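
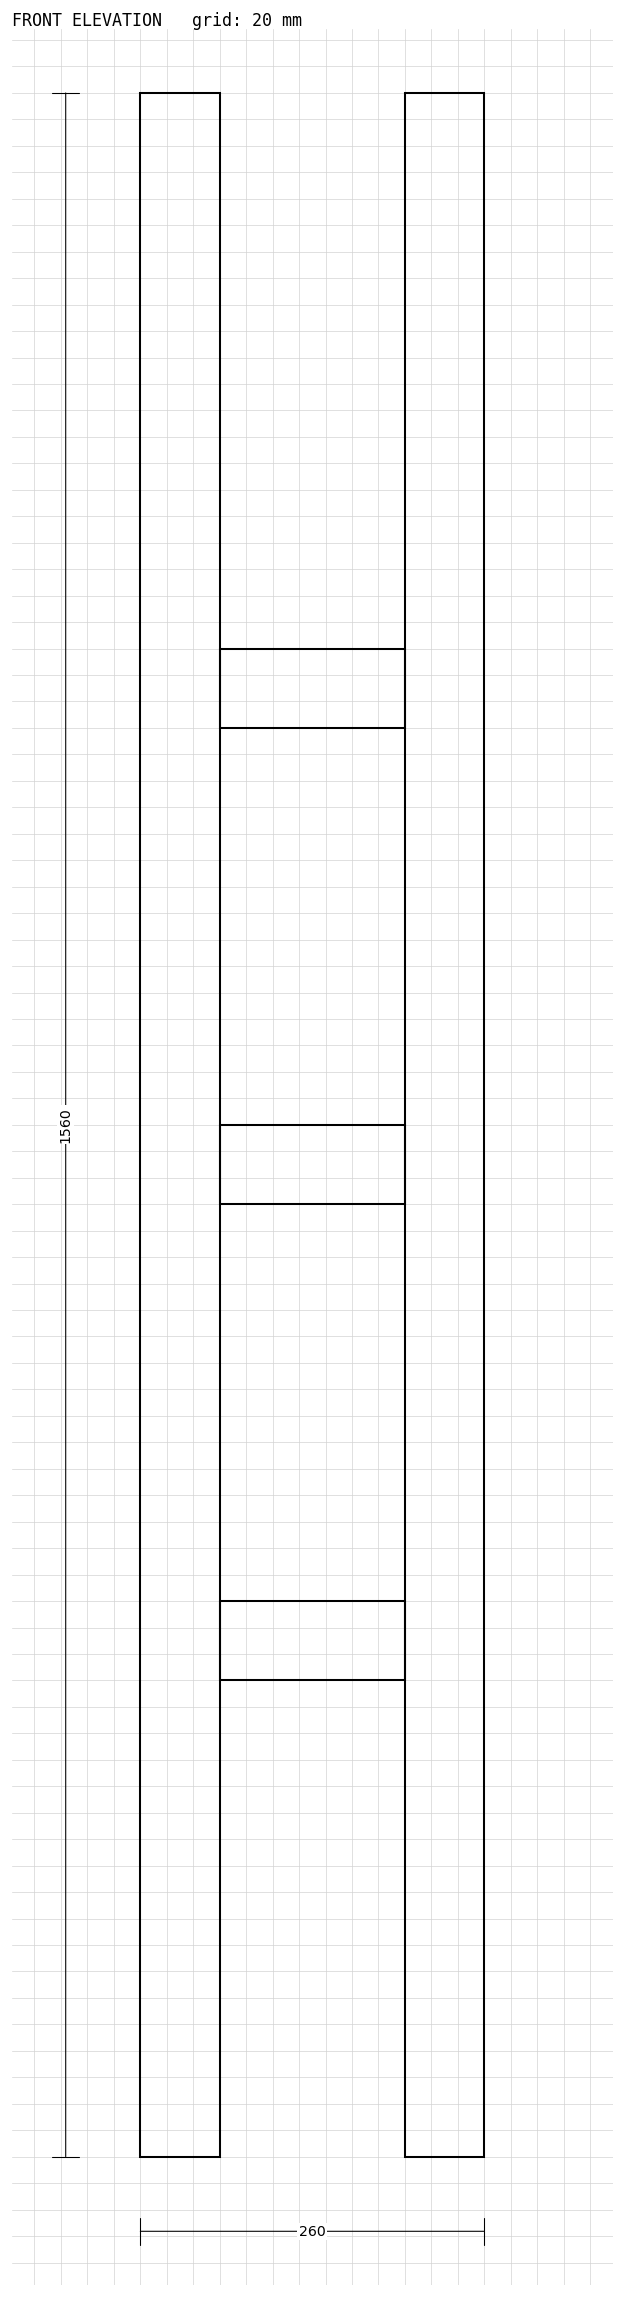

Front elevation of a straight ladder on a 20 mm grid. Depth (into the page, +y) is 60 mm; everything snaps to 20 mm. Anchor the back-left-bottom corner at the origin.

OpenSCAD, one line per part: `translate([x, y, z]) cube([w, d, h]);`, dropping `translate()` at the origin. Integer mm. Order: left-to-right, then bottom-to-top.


cube([60, 60, 1560]);
translate([60, 0, 360]) cube([140, 60, 60]);
translate([60, 0, 720]) cube([140, 60, 60]);
translate([60, 0, 1080]) cube([140, 60, 60]);
translate([200, 0, 0]) cube([60, 60, 1560]);


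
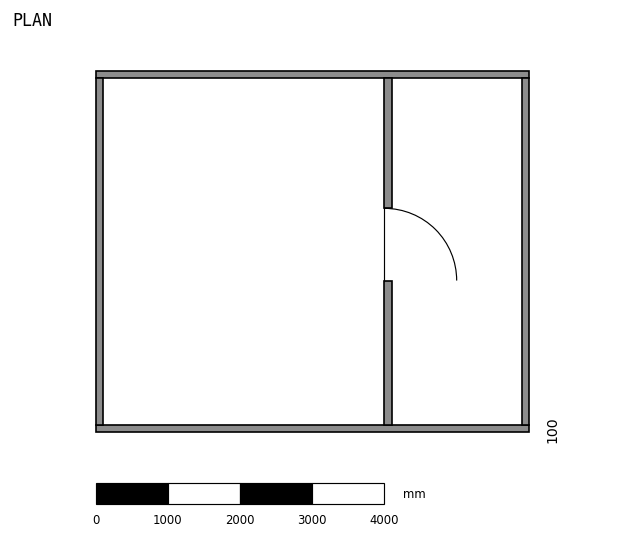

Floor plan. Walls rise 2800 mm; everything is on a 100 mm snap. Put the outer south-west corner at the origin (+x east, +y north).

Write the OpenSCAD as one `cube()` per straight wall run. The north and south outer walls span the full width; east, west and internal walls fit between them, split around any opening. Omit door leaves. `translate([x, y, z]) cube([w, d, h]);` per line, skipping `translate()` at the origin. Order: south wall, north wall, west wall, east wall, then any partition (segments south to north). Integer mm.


cube([6000, 100, 2800]);
translate([0, 4900, 0]) cube([6000, 100, 2800]);
translate([0, 100, 0]) cube([100, 4800, 2800]);
translate([5900, 100, 0]) cube([100, 4800, 2800]);
translate([4000, 100, 0]) cube([100, 2000, 2800]);
translate([4000, 3100, 0]) cube([100, 1800, 2800]);


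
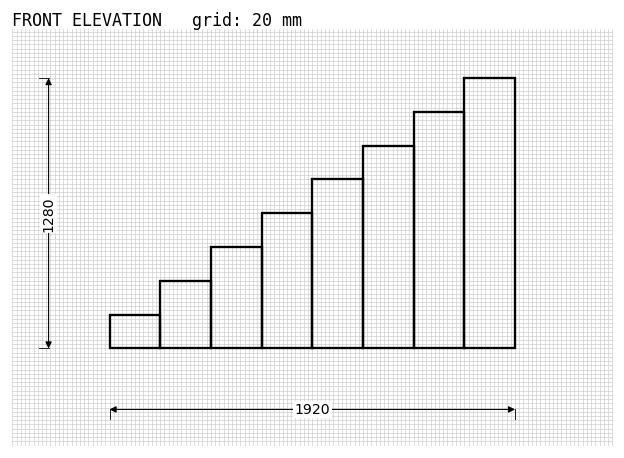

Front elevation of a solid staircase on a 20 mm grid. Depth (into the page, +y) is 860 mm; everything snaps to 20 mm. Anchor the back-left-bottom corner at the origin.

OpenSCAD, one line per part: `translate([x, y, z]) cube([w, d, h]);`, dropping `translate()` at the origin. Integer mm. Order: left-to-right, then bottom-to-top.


cube([240, 860, 160]);
translate([240, 0, 0]) cube([240, 860, 320]);
translate([480, 0, 0]) cube([240, 860, 480]);
translate([720, 0, 0]) cube([240, 860, 640]);
translate([960, 0, 0]) cube([240, 860, 800]);
translate([1200, 0, 0]) cube([240, 860, 960]);
translate([1440, 0, 0]) cube([240, 860, 1120]);
translate([1680, 0, 0]) cube([240, 860, 1280]);


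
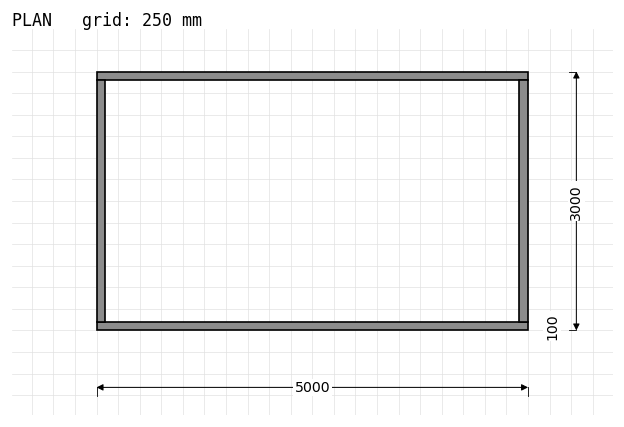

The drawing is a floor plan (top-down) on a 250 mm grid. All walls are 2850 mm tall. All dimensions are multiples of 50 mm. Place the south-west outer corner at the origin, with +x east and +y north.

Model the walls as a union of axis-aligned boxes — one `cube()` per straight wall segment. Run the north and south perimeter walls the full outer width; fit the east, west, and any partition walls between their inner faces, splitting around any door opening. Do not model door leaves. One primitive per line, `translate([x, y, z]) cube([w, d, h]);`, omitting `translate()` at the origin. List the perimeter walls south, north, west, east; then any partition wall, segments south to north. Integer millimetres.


cube([5000, 100, 2850]);
translate([0, 2900, 0]) cube([5000, 100, 2850]);
translate([0, 100, 0]) cube([100, 2800, 2850]);
translate([4900, 100, 0]) cube([100, 2800, 2850]);


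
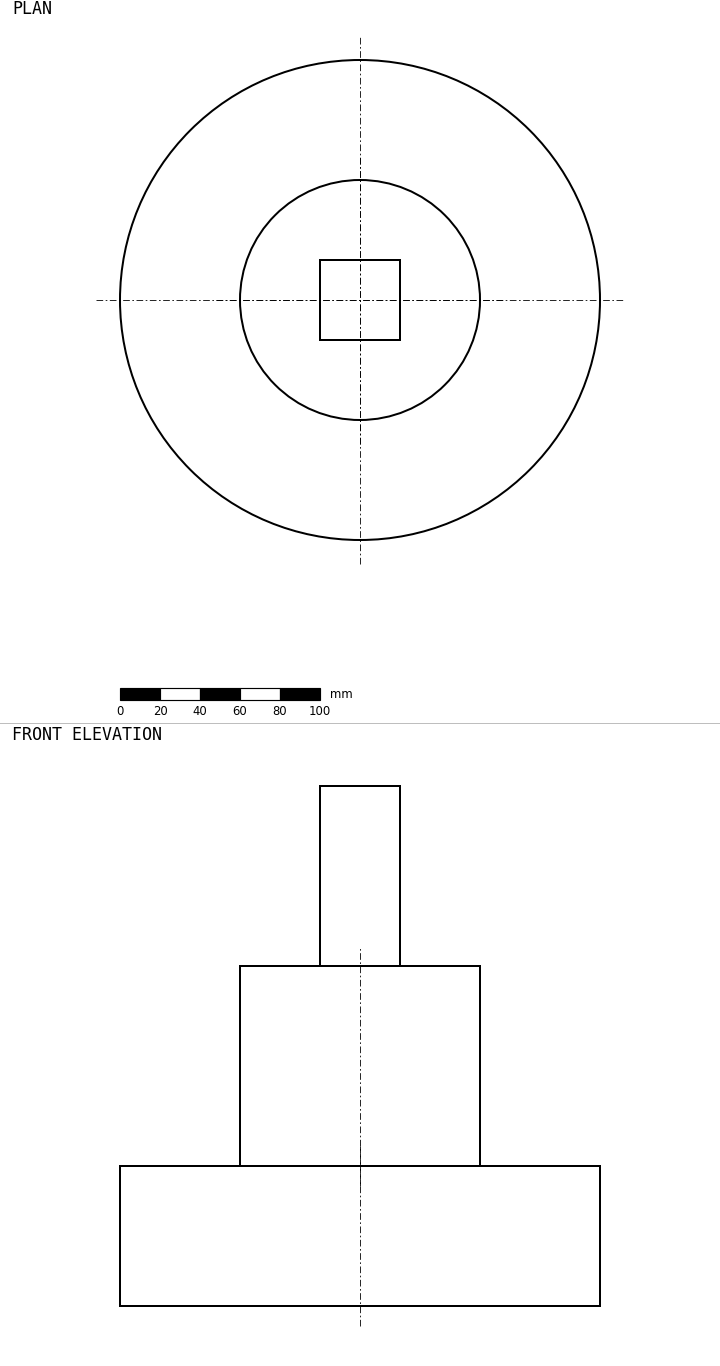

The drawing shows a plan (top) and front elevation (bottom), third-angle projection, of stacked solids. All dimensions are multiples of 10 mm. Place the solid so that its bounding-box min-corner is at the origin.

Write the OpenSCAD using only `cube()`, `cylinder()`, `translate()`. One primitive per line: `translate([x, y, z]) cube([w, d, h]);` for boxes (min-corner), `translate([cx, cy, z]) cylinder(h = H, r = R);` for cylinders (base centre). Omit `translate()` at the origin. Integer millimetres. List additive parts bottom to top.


translate([120, 120, 0]) cylinder(h = 70, r = 120);
translate([120, 120, 70]) cylinder(h = 100, r = 60);
translate([100, 100, 170]) cube([40, 40, 90]);


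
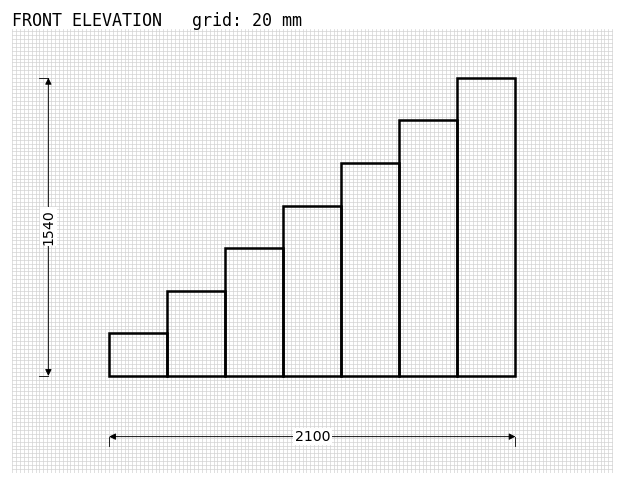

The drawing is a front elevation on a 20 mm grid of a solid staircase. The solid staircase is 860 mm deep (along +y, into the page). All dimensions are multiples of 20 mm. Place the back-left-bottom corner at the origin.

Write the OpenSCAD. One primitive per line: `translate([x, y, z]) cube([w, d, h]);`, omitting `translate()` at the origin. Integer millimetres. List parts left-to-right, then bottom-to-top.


cube([300, 860, 220]);
translate([300, 0, 0]) cube([300, 860, 440]);
translate([600, 0, 0]) cube([300, 860, 660]);
translate([900, 0, 0]) cube([300, 860, 880]);
translate([1200, 0, 0]) cube([300, 860, 1100]);
translate([1500, 0, 0]) cube([300, 860, 1320]);
translate([1800, 0, 0]) cube([300, 860, 1540]);


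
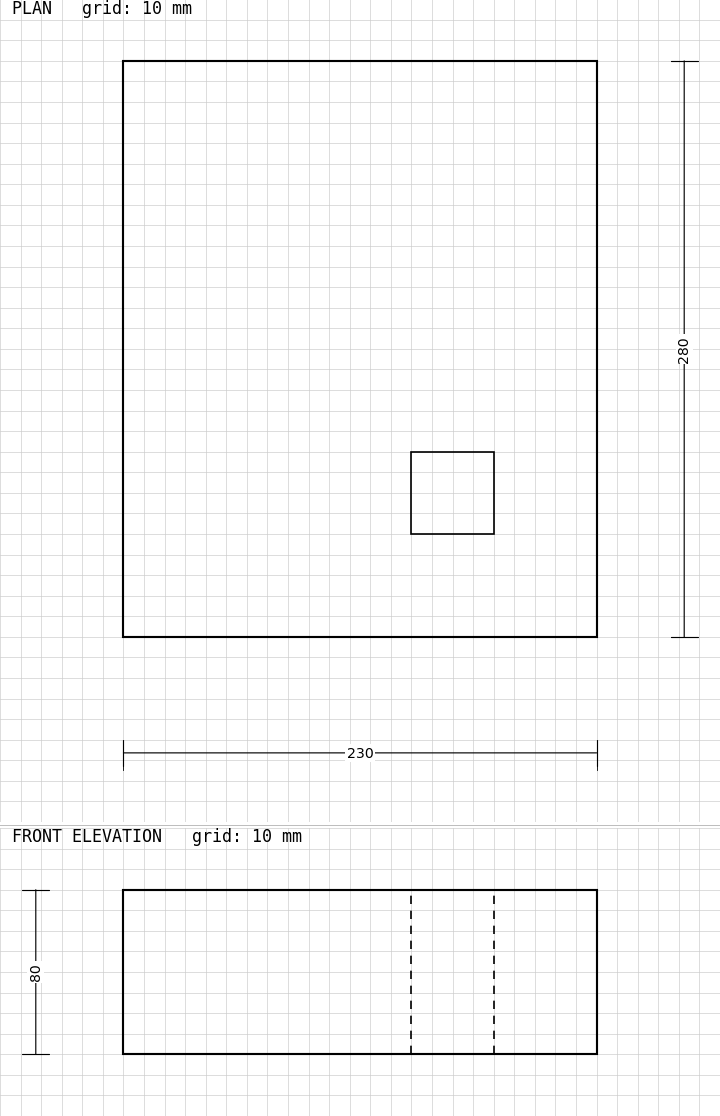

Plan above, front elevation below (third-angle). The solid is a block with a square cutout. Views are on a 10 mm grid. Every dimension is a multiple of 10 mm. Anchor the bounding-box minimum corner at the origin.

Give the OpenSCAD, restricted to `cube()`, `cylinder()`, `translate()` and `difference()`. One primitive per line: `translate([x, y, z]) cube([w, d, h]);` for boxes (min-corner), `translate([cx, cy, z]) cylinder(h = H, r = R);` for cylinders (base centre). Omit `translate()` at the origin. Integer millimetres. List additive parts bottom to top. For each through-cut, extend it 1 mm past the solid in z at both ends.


difference() {
  cube([230, 280, 80]);
  translate([140, 50, -1]) cube([40, 40, 82]);
}


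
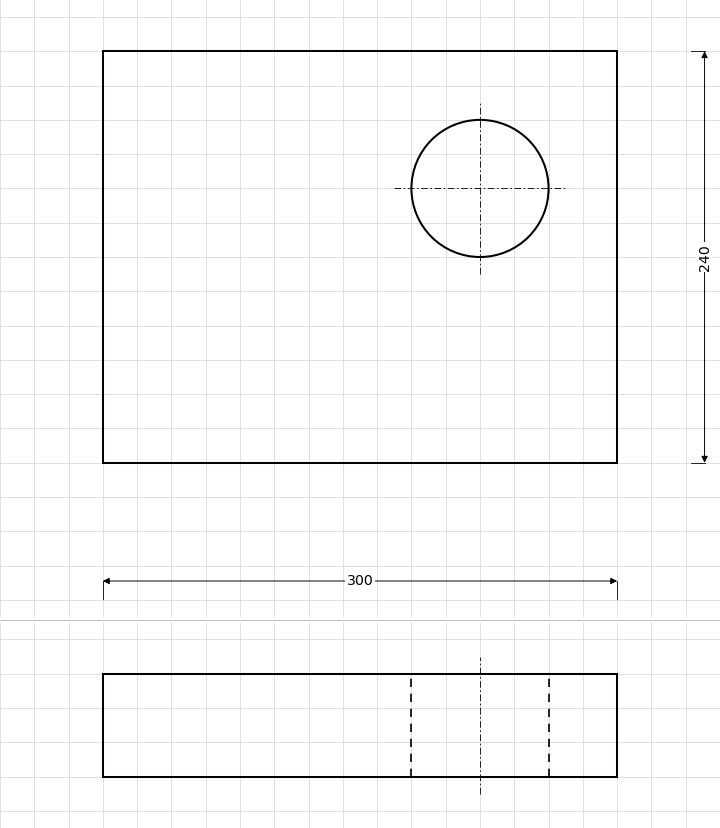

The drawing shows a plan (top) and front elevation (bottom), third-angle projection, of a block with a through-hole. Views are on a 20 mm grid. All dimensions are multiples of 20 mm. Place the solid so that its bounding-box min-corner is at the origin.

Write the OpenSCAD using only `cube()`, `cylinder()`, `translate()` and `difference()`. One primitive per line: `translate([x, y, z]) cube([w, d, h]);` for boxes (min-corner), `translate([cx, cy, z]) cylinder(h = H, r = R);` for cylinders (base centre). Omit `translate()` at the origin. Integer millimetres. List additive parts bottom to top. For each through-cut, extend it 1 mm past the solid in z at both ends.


difference() {
  cube([300, 240, 60]);
  translate([220, 160, -1]) cylinder(h = 62, r = 40);
}


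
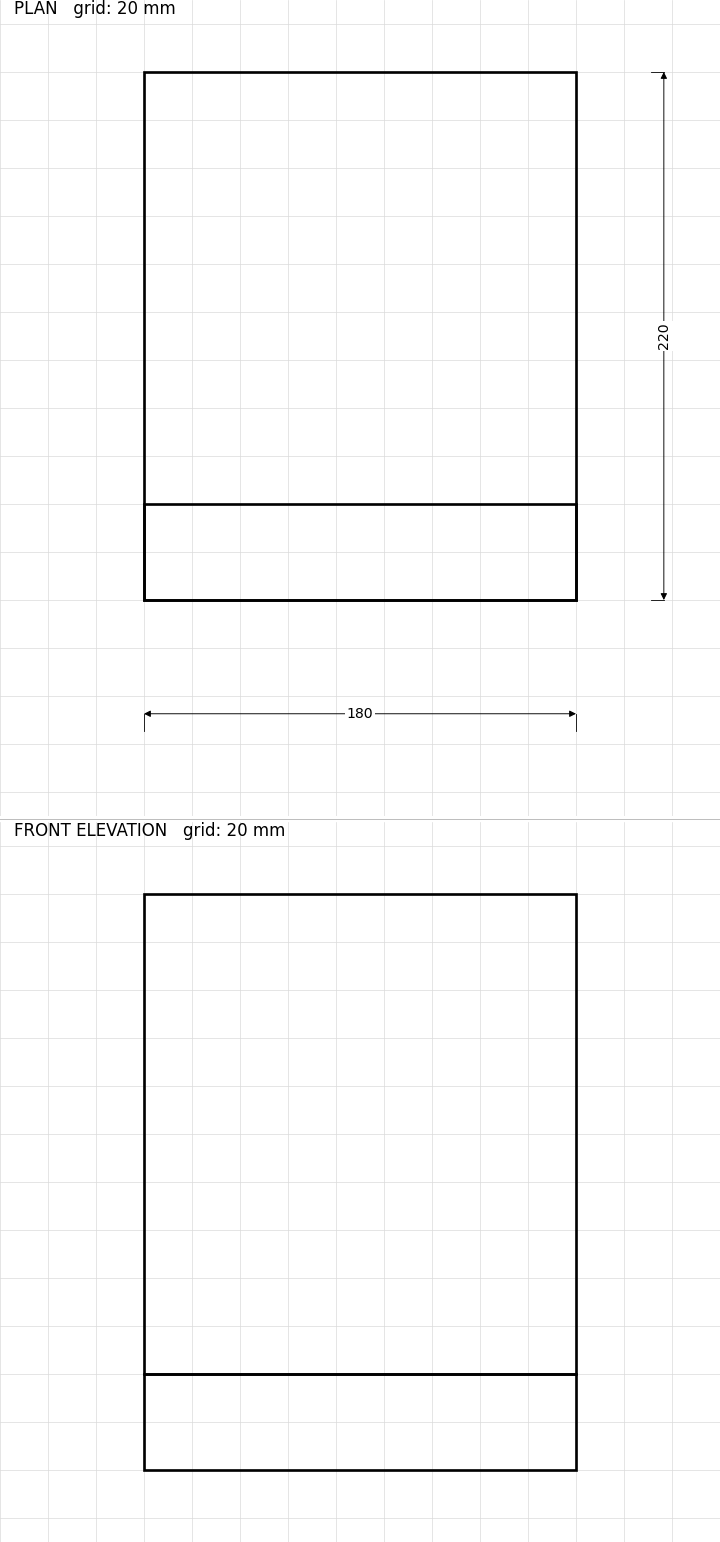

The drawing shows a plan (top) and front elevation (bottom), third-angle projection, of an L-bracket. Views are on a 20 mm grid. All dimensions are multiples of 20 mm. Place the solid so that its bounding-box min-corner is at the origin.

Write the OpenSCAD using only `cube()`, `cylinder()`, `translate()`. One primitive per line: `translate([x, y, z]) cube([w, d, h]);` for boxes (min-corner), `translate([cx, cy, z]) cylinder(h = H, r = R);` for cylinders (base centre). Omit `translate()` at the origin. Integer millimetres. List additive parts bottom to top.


cube([180, 220, 40]);
translate([0, 0, 40]) cube([180, 40, 200]);


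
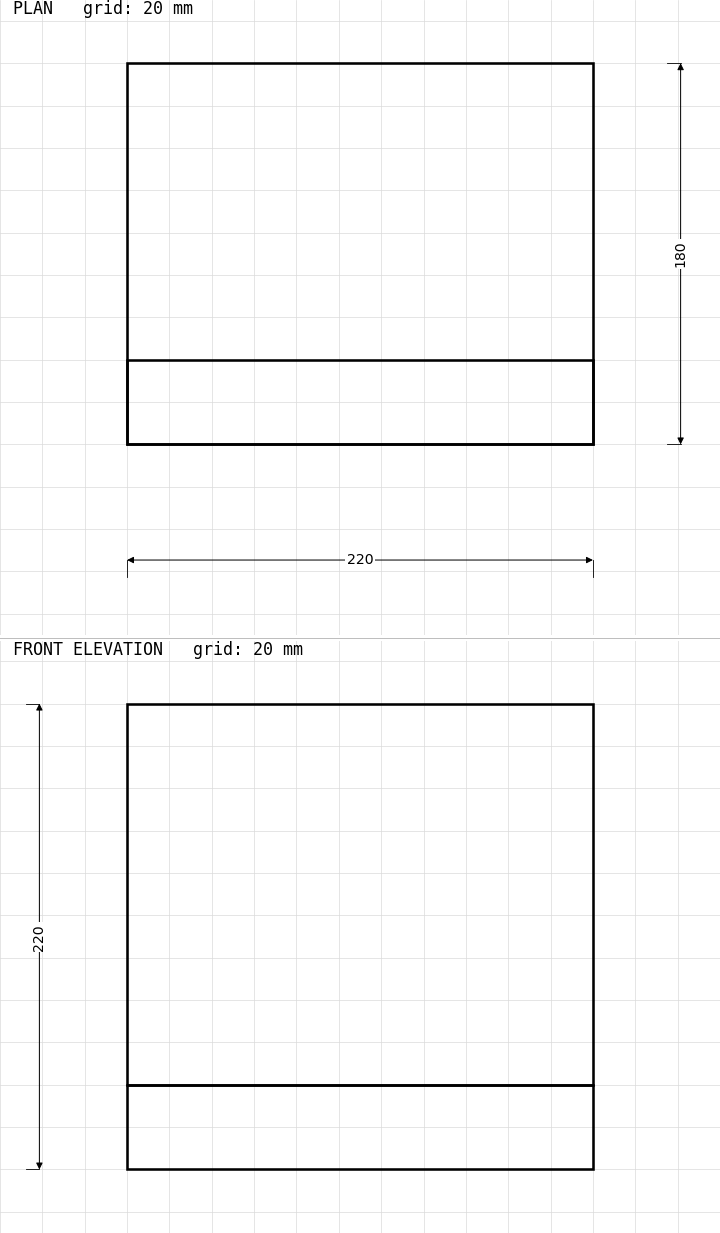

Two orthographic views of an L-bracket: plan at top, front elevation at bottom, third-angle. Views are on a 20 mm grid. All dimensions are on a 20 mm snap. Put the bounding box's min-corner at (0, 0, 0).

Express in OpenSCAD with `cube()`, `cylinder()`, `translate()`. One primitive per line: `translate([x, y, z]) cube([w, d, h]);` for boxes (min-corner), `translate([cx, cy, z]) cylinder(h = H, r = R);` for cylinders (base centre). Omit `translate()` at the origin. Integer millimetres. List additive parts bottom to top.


cube([220, 180, 40]);
translate([0, 0, 40]) cube([220, 40, 180]);


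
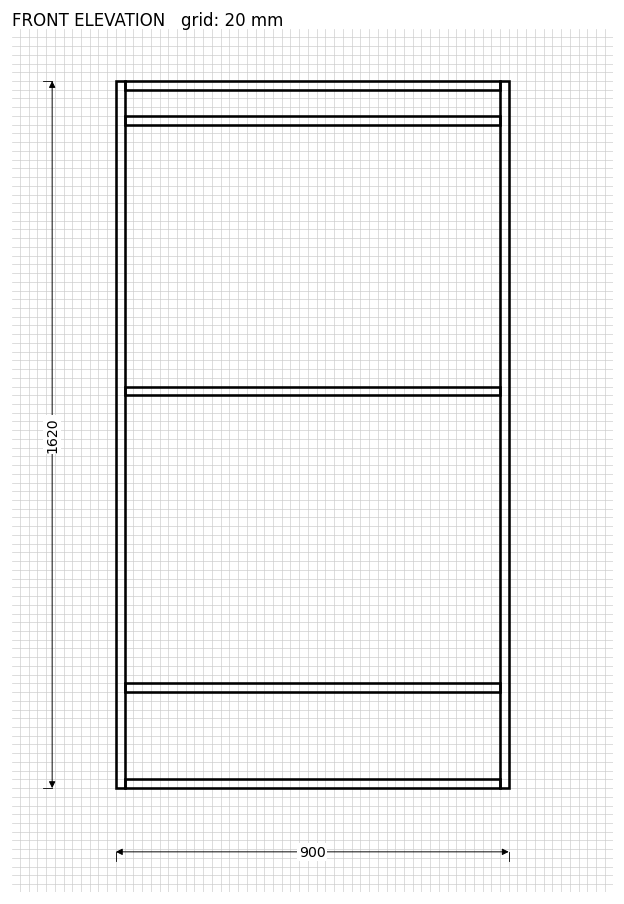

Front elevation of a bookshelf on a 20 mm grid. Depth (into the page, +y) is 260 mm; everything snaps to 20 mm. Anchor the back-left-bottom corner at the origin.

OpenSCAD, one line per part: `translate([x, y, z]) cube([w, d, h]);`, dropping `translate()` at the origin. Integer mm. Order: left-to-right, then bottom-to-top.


cube([20, 260, 1620]);
translate([20, 0, 0]) cube([860, 260, 20]);
translate([20, 0, 220]) cube([860, 260, 20]);
translate([20, 0, 900]) cube([860, 260, 20]);
translate([20, 0, 1520]) cube([860, 260, 20]);
translate([20, 0, 1600]) cube([860, 260, 20]);
translate([880, 0, 0]) cube([20, 260, 1620]);


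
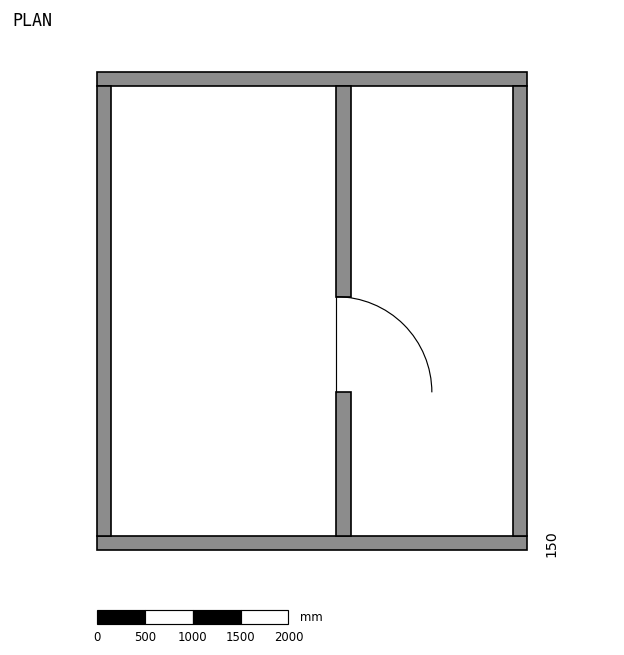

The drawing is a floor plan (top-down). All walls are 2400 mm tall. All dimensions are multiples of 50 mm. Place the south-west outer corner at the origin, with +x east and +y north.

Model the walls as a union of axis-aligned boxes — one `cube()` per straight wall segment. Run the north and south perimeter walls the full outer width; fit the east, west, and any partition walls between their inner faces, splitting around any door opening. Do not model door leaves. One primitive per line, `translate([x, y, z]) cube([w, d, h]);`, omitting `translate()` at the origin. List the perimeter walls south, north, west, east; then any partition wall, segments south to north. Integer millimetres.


cube([4500, 150, 2400]);
translate([0, 4850, 0]) cube([4500, 150, 2400]);
translate([0, 150, 0]) cube([150, 4700, 2400]);
translate([4350, 150, 0]) cube([150, 4700, 2400]);
translate([2500, 150, 0]) cube([150, 1500, 2400]);
translate([2500, 2650, 0]) cube([150, 2200, 2400]);


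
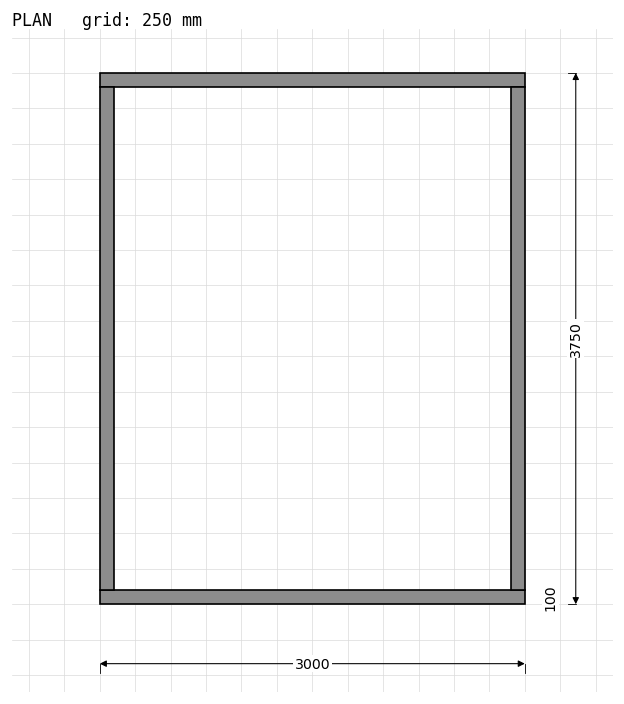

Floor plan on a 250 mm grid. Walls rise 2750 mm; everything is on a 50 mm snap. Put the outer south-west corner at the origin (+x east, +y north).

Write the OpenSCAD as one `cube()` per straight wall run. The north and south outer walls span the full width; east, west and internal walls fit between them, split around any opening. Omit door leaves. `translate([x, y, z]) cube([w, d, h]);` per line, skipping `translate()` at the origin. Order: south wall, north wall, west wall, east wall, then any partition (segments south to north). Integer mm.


cube([3000, 100, 2750]);
translate([0, 3650, 0]) cube([3000, 100, 2750]);
translate([0, 100, 0]) cube([100, 3550, 2750]);
translate([2900, 100, 0]) cube([100, 3550, 2750]);


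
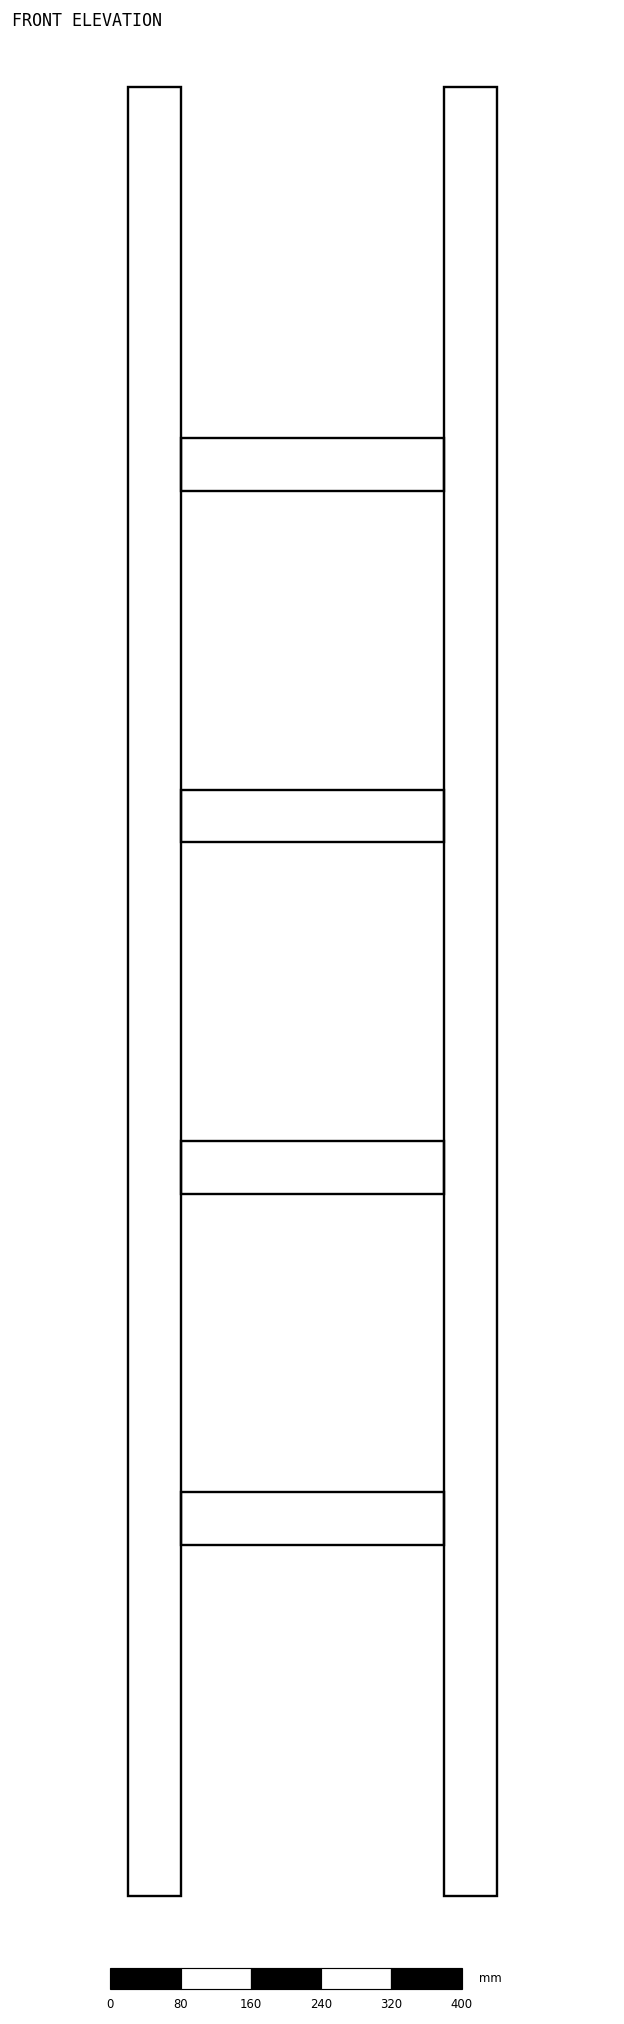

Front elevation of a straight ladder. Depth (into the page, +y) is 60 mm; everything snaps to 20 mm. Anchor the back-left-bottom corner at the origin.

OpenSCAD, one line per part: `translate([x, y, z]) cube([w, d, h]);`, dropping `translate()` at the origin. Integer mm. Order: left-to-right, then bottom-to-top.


cube([60, 60, 2060]);
translate([60, 0, 400]) cube([300, 60, 60]);
translate([60, 0, 800]) cube([300, 60, 60]);
translate([60, 0, 1200]) cube([300, 60, 60]);
translate([60, 0, 1600]) cube([300, 60, 60]);
translate([360, 0, 0]) cube([60, 60, 2060]);


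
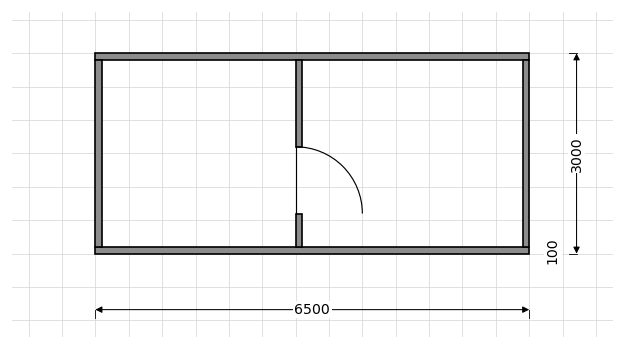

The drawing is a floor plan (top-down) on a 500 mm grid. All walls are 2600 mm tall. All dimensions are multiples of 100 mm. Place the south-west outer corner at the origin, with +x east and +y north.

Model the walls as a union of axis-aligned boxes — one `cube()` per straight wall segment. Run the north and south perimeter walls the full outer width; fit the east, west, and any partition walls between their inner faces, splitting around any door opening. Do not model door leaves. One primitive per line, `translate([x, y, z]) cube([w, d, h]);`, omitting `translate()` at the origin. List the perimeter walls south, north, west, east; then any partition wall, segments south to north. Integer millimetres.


cube([6500, 100, 2600]);
translate([0, 2900, 0]) cube([6500, 100, 2600]);
translate([0, 100, 0]) cube([100, 2800, 2600]);
translate([6400, 100, 0]) cube([100, 2800, 2600]);
translate([3000, 100, 0]) cube([100, 500, 2600]);
translate([3000, 1600, 0]) cube([100, 1300, 2600]);


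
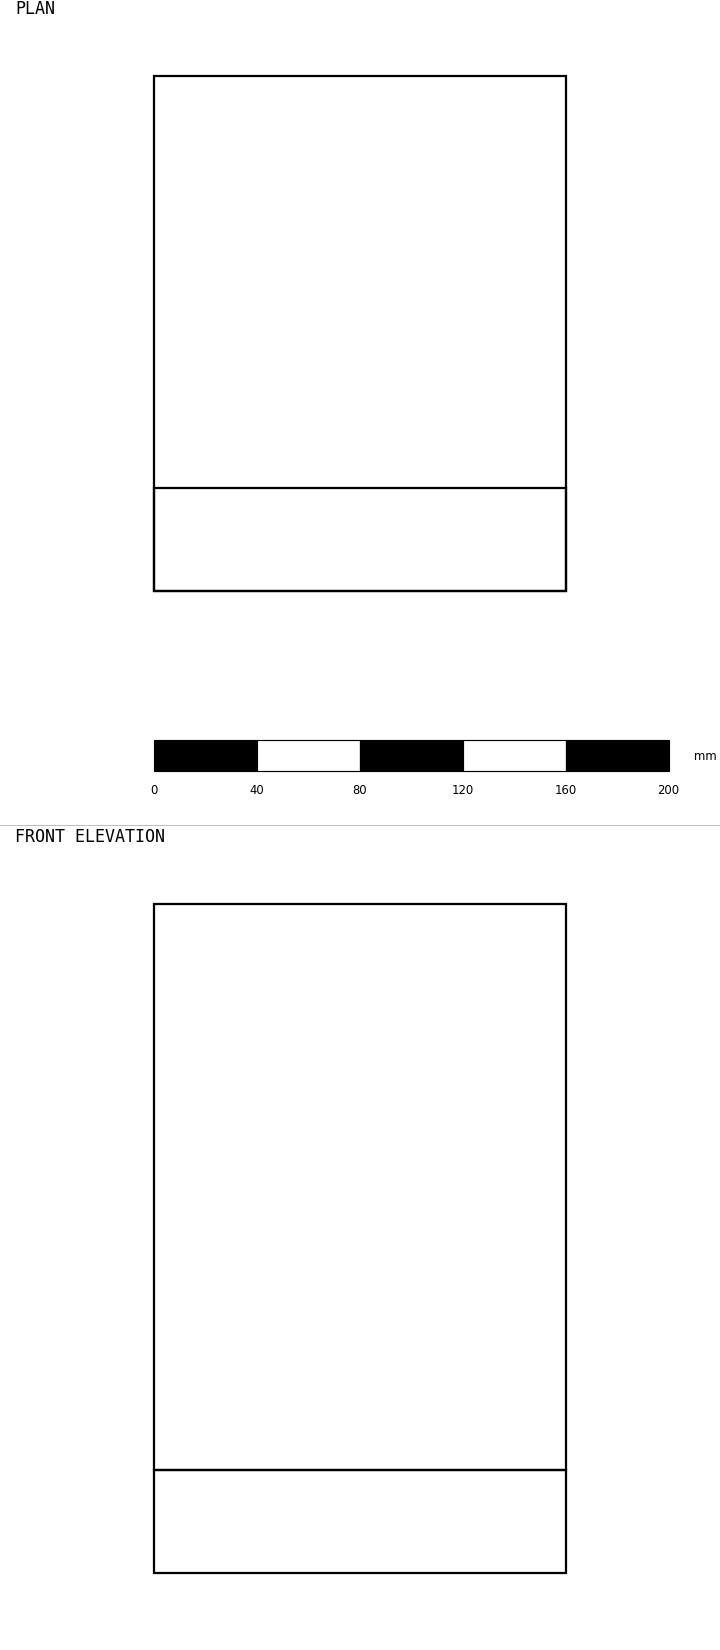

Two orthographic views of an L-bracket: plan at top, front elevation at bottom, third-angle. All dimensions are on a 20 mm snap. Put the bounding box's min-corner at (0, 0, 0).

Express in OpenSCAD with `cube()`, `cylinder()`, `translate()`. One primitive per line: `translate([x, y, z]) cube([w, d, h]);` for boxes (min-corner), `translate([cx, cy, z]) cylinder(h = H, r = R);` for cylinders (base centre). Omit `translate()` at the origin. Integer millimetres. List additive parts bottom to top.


cube([160, 200, 40]);
translate([0, 0, 40]) cube([160, 40, 220]);


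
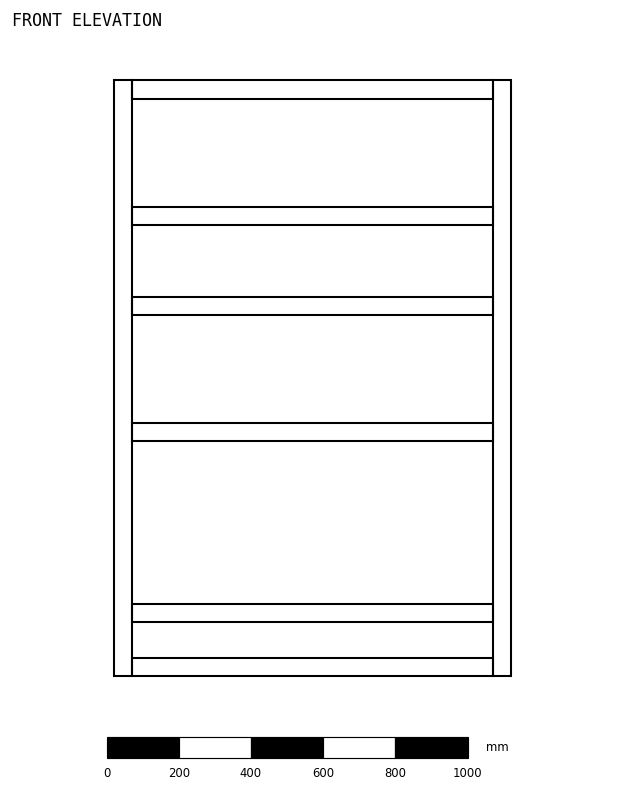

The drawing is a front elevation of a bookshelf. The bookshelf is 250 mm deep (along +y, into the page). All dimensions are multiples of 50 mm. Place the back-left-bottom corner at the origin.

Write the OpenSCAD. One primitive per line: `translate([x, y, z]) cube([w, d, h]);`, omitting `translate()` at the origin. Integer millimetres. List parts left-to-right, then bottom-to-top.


cube([50, 250, 1650]);
translate([50, 0, 0]) cube([1000, 250, 50]);
translate([50, 0, 150]) cube([1000, 250, 50]);
translate([50, 0, 650]) cube([1000, 250, 50]);
translate([50, 0, 1000]) cube([1000, 250, 50]);
translate([50, 0, 1250]) cube([1000, 250, 50]);
translate([50, 0, 1600]) cube([1000, 250, 50]);
translate([1050, 0, 0]) cube([50, 250, 1650]);


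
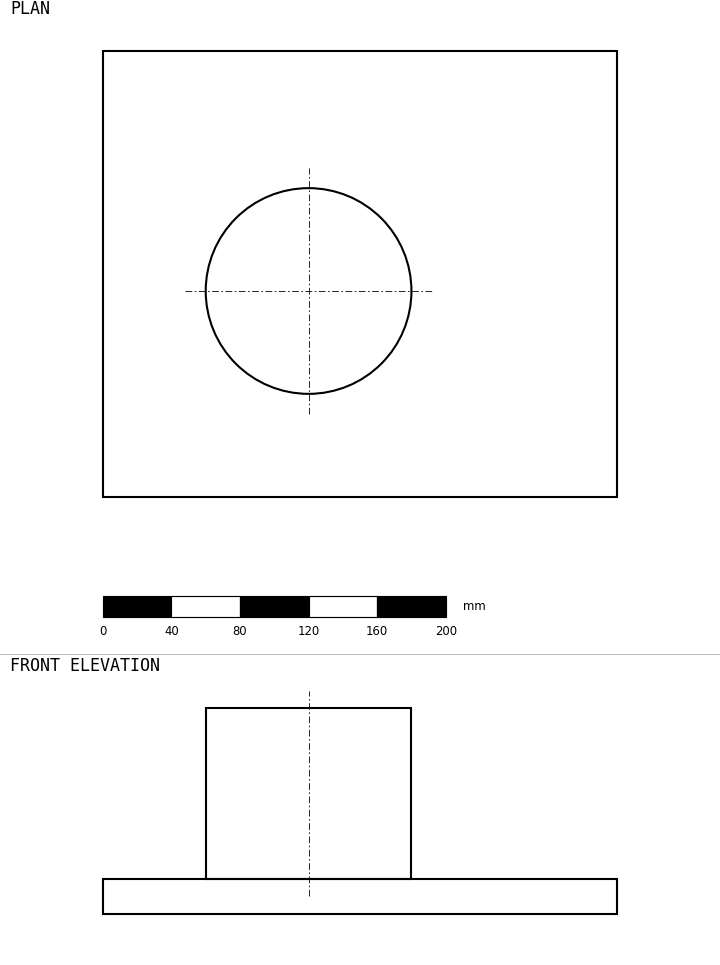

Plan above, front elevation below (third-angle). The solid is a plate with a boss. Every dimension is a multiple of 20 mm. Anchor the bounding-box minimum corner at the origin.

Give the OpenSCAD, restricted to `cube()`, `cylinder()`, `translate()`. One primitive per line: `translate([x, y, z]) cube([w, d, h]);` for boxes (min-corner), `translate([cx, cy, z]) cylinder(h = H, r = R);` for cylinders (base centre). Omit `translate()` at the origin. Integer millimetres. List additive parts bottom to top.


cube([300, 260, 20]);
translate([120, 120, 20]) cylinder(h = 100, r = 60);


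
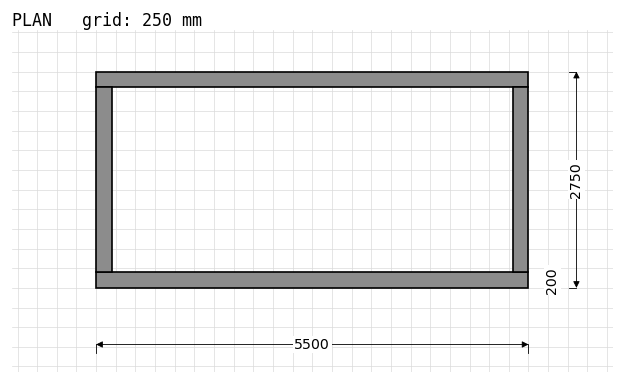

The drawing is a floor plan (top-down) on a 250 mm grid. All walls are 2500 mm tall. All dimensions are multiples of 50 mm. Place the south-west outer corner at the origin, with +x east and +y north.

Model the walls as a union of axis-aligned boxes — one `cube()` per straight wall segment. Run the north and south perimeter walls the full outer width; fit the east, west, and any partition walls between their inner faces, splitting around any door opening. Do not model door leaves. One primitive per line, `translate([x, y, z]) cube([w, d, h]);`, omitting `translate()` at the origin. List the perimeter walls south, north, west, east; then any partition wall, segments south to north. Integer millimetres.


cube([5500, 200, 2500]);
translate([0, 2550, 0]) cube([5500, 200, 2500]);
translate([0, 200, 0]) cube([200, 2350, 2500]);
translate([5300, 200, 0]) cube([200, 2350, 2500]);


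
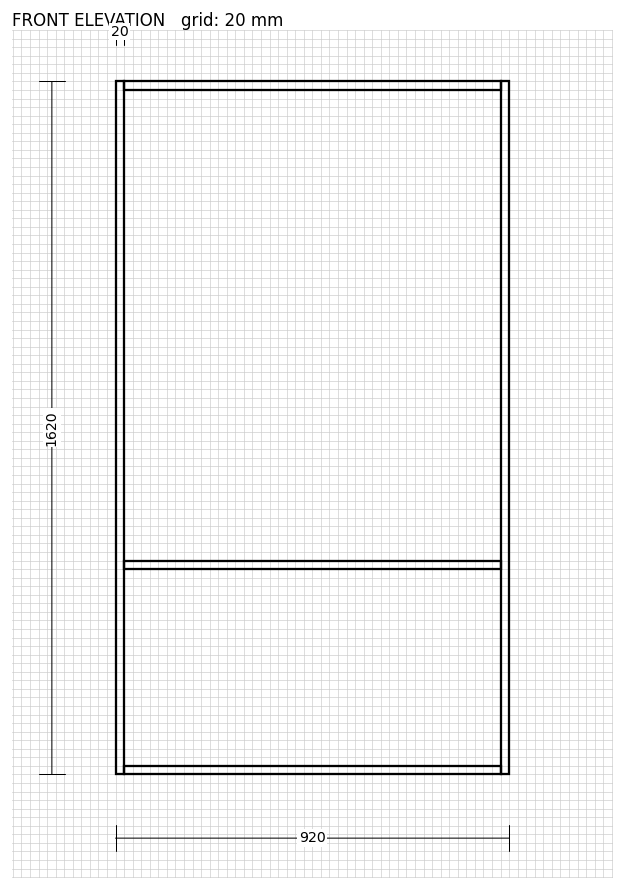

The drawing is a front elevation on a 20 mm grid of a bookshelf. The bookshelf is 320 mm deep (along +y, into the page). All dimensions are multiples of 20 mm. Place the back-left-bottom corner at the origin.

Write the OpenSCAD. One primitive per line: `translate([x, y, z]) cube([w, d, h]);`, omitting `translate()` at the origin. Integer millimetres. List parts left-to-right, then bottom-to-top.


cube([20, 320, 1620]);
translate([20, 0, 0]) cube([880, 320, 20]);
translate([20, 0, 480]) cube([880, 320, 20]);
translate([20, 0, 1600]) cube([880, 320, 20]);
translate([900, 0, 0]) cube([20, 320, 1620]);


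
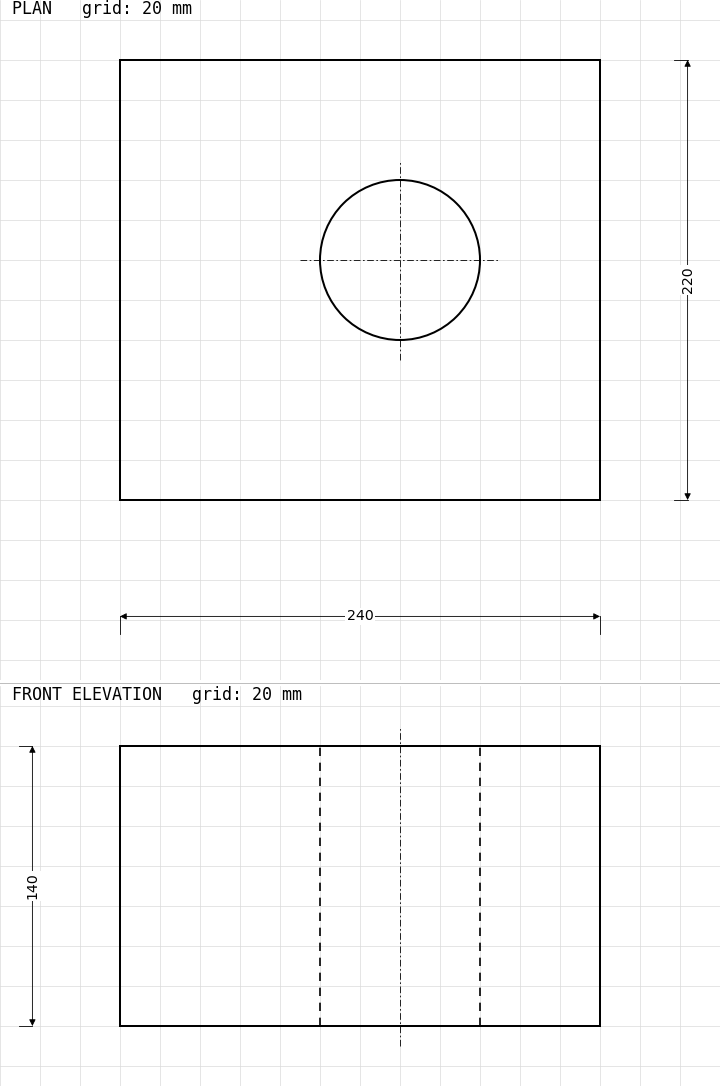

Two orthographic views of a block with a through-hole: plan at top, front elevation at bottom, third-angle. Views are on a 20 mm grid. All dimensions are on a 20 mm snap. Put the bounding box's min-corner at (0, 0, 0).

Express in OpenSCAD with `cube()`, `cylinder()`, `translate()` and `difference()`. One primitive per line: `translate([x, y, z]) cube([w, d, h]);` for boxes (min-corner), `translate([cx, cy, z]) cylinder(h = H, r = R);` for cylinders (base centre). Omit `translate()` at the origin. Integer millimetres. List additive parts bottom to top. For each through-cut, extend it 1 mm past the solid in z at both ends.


difference() {
  cube([240, 220, 140]);
  translate([140, 120, -1]) cylinder(h = 142, r = 40);
}


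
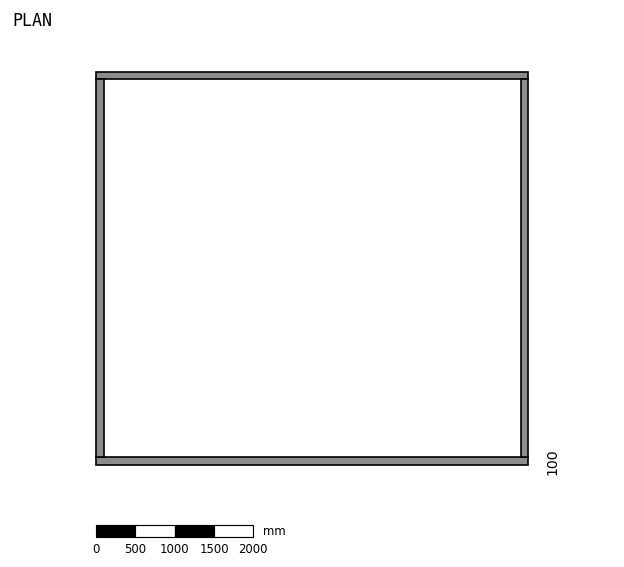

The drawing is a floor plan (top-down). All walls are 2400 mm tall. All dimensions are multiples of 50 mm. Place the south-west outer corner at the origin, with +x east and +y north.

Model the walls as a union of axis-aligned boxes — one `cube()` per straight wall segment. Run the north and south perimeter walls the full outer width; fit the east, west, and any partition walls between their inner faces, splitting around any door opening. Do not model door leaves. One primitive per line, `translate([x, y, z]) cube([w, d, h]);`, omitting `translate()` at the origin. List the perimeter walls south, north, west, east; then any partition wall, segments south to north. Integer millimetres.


cube([5500, 100, 2400]);
translate([0, 4900, 0]) cube([5500, 100, 2400]);
translate([0, 100, 0]) cube([100, 4800, 2400]);
translate([5400, 100, 0]) cube([100, 4800, 2400]);


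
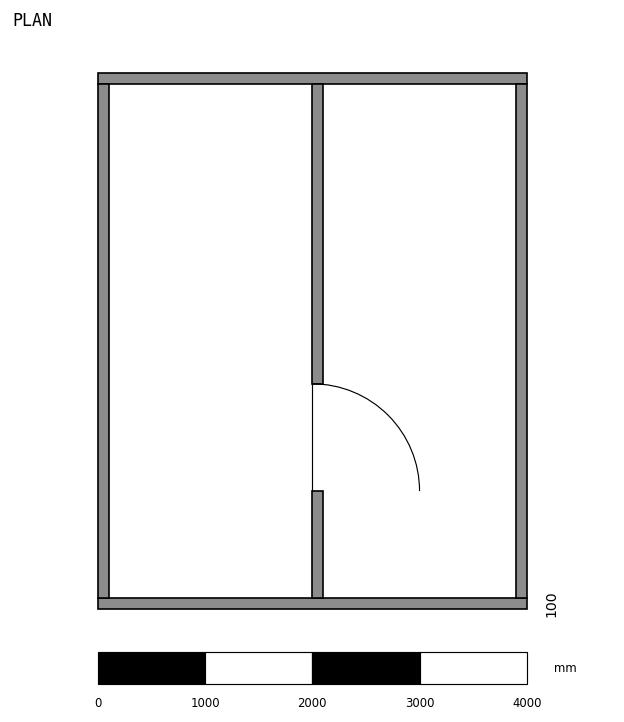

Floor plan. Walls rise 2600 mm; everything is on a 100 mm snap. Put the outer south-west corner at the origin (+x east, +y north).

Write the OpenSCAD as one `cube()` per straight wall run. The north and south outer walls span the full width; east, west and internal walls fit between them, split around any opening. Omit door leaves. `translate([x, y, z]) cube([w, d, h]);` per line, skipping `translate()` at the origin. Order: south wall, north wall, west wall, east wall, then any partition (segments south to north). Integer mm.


cube([4000, 100, 2600]);
translate([0, 4900, 0]) cube([4000, 100, 2600]);
translate([0, 100, 0]) cube([100, 4800, 2600]);
translate([3900, 100, 0]) cube([100, 4800, 2600]);
translate([2000, 100, 0]) cube([100, 1000, 2600]);
translate([2000, 2100, 0]) cube([100, 2800, 2600]);


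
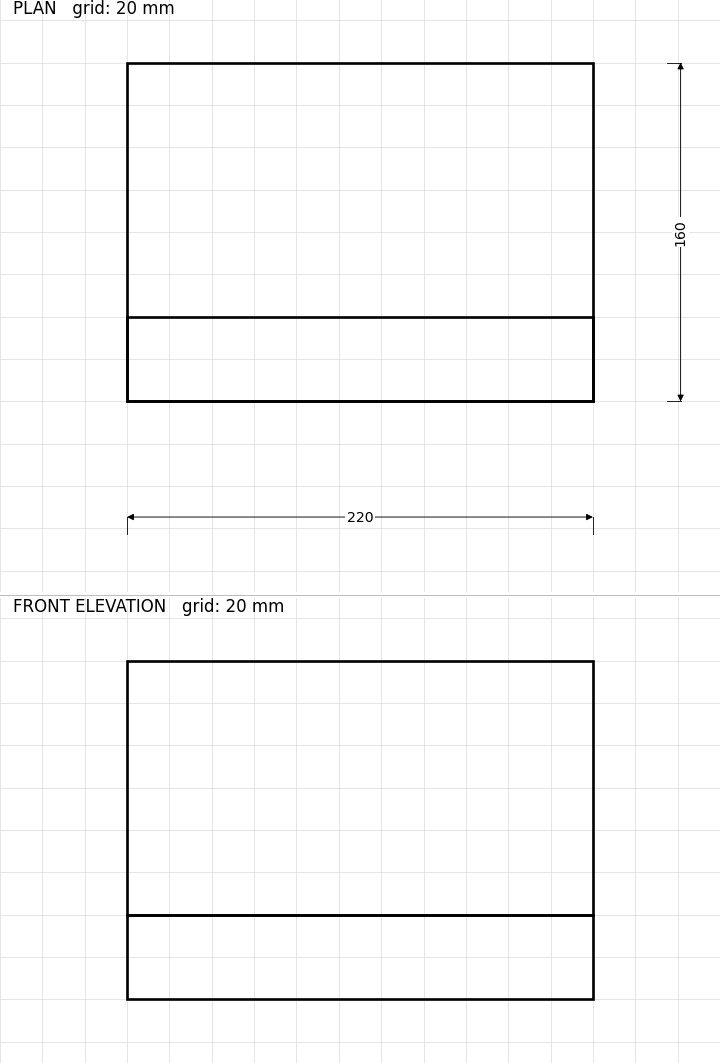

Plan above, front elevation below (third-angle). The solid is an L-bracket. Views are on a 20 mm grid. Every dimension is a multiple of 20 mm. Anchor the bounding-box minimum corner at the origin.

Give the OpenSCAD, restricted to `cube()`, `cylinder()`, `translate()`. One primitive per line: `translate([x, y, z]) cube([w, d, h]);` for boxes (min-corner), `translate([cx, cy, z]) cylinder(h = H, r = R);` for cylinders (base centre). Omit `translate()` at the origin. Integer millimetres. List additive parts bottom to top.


cube([220, 160, 40]);
translate([0, 0, 40]) cube([220, 40, 120]);


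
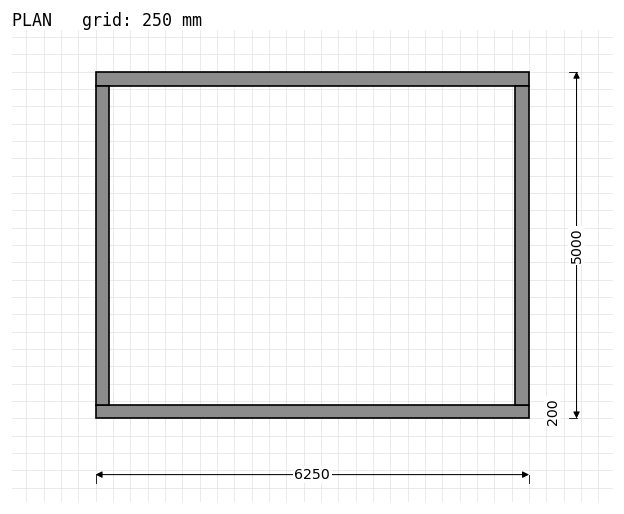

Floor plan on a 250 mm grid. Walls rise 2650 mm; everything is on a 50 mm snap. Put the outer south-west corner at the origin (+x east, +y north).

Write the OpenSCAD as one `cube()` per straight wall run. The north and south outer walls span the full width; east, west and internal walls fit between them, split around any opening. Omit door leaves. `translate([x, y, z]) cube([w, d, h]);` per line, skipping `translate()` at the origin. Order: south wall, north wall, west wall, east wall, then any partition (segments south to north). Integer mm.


cube([6250, 200, 2650]);
translate([0, 4800, 0]) cube([6250, 200, 2650]);
translate([0, 200, 0]) cube([200, 4600, 2650]);
translate([6050, 200, 0]) cube([200, 4600, 2650]);


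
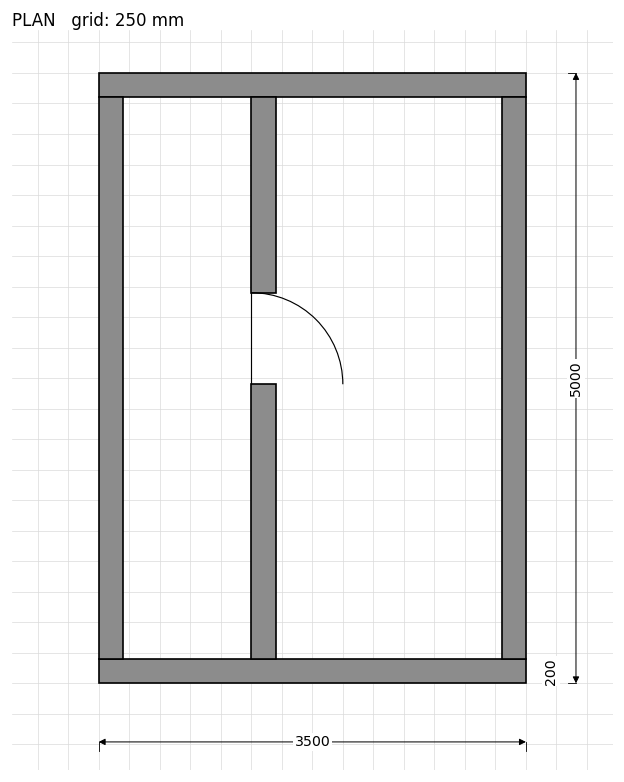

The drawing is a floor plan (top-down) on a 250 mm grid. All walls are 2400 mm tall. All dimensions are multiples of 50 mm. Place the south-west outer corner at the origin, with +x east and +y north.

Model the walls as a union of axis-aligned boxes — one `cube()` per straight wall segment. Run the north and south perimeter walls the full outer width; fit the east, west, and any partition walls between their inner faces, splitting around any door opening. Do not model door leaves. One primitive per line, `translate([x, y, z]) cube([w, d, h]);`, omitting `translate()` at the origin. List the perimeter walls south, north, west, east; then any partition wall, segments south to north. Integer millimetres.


cube([3500, 200, 2400]);
translate([0, 4800, 0]) cube([3500, 200, 2400]);
translate([0, 200, 0]) cube([200, 4600, 2400]);
translate([3300, 200, 0]) cube([200, 4600, 2400]);
translate([1250, 200, 0]) cube([200, 2250, 2400]);
translate([1250, 3200, 0]) cube([200, 1600, 2400]);


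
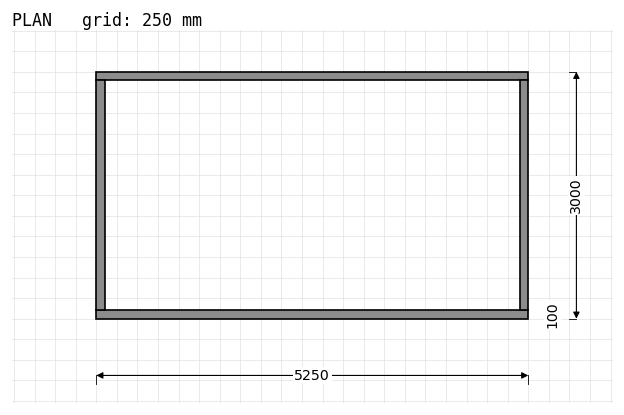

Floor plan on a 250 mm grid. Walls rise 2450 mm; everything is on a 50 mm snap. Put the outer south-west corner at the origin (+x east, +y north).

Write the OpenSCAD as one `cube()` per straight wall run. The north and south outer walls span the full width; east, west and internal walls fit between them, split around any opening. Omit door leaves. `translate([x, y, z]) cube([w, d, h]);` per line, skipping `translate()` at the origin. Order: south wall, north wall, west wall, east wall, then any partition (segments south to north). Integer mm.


cube([5250, 100, 2450]);
translate([0, 2900, 0]) cube([5250, 100, 2450]);
translate([0, 100, 0]) cube([100, 2800, 2450]);
translate([5150, 100, 0]) cube([100, 2800, 2450]);


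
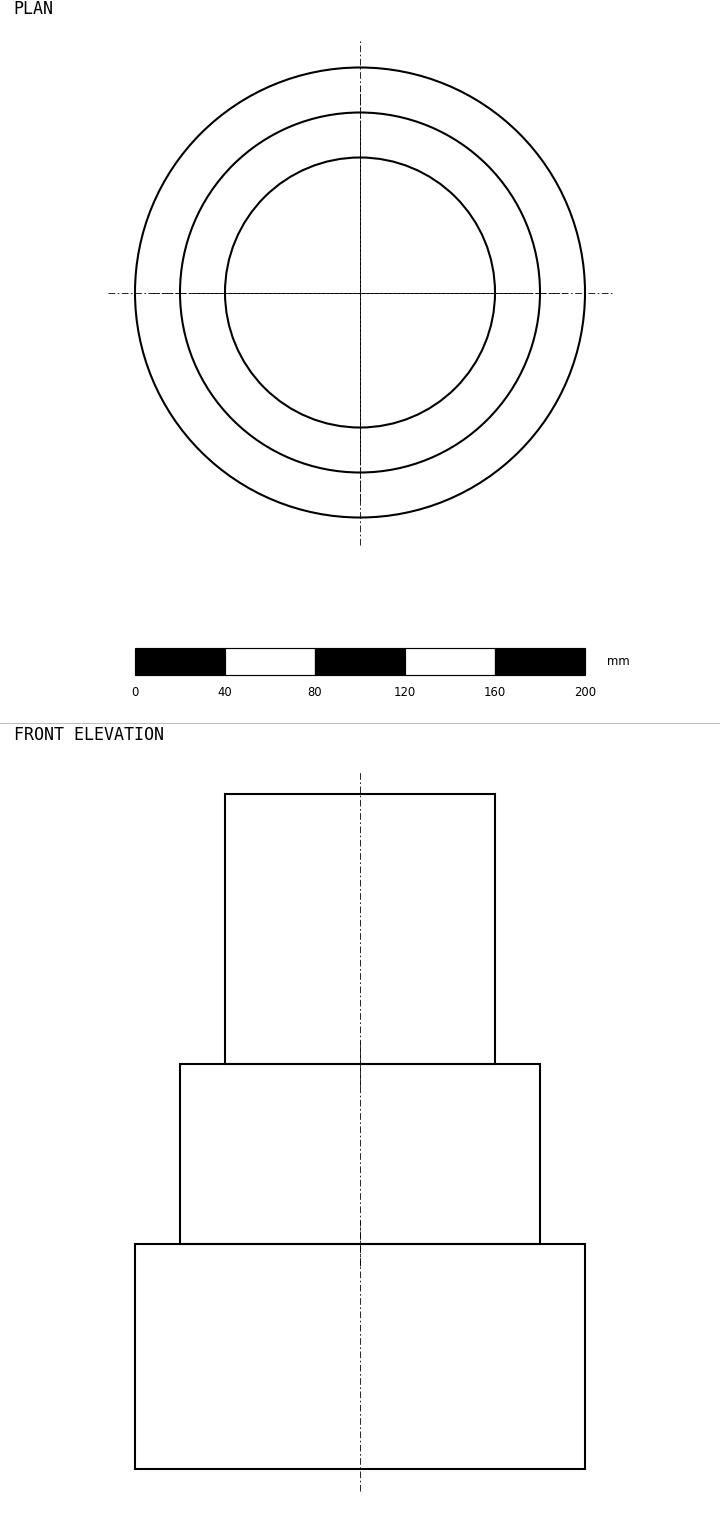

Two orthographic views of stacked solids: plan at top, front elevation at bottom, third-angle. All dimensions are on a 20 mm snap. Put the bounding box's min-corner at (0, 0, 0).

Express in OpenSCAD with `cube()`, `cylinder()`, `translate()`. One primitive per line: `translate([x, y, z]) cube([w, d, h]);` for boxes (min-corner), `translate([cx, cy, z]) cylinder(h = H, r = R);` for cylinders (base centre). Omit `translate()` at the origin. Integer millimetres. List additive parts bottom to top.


translate([100, 100, 0]) cylinder(h = 100, r = 100);
translate([100, 100, 100]) cylinder(h = 80, r = 80);
translate([100, 100, 180]) cylinder(h = 120, r = 60);


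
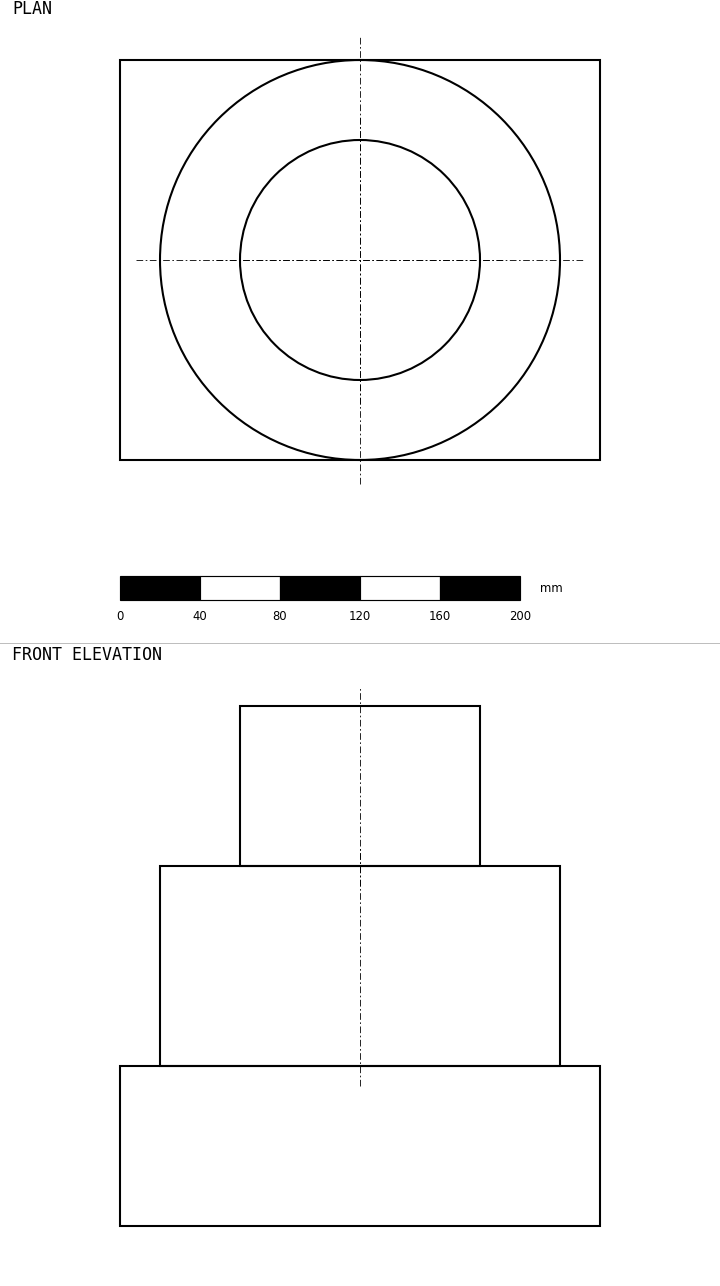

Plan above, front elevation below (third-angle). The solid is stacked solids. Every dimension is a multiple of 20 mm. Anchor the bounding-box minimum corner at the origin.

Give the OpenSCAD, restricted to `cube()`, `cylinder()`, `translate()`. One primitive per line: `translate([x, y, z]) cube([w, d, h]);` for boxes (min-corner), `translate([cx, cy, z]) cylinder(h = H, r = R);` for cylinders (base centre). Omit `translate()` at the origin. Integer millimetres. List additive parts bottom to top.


cube([240, 200, 80]);
translate([120, 100, 80]) cylinder(h = 100, r = 100);
translate([120, 100, 180]) cylinder(h = 80, r = 60);


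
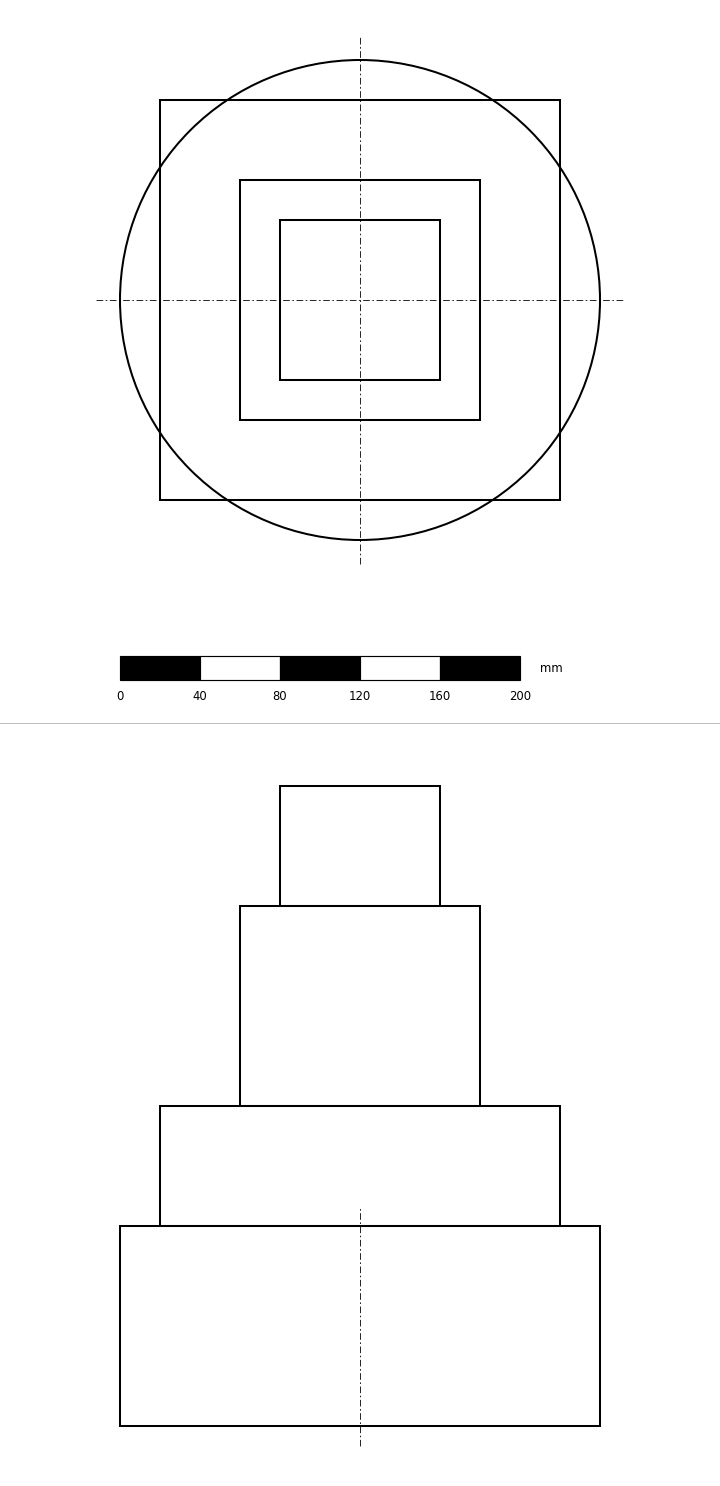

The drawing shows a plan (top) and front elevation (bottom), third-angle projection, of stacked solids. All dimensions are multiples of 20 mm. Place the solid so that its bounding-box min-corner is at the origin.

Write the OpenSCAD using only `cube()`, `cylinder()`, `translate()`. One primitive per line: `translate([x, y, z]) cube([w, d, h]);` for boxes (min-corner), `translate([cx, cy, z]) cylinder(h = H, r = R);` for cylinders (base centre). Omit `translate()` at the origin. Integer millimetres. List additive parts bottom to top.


translate([120, 120, 0]) cylinder(h = 100, r = 120);
translate([20, 20, 100]) cube([200, 200, 60]);
translate([60, 60, 160]) cube([120, 120, 100]);
translate([80, 80, 260]) cube([80, 80, 60]);


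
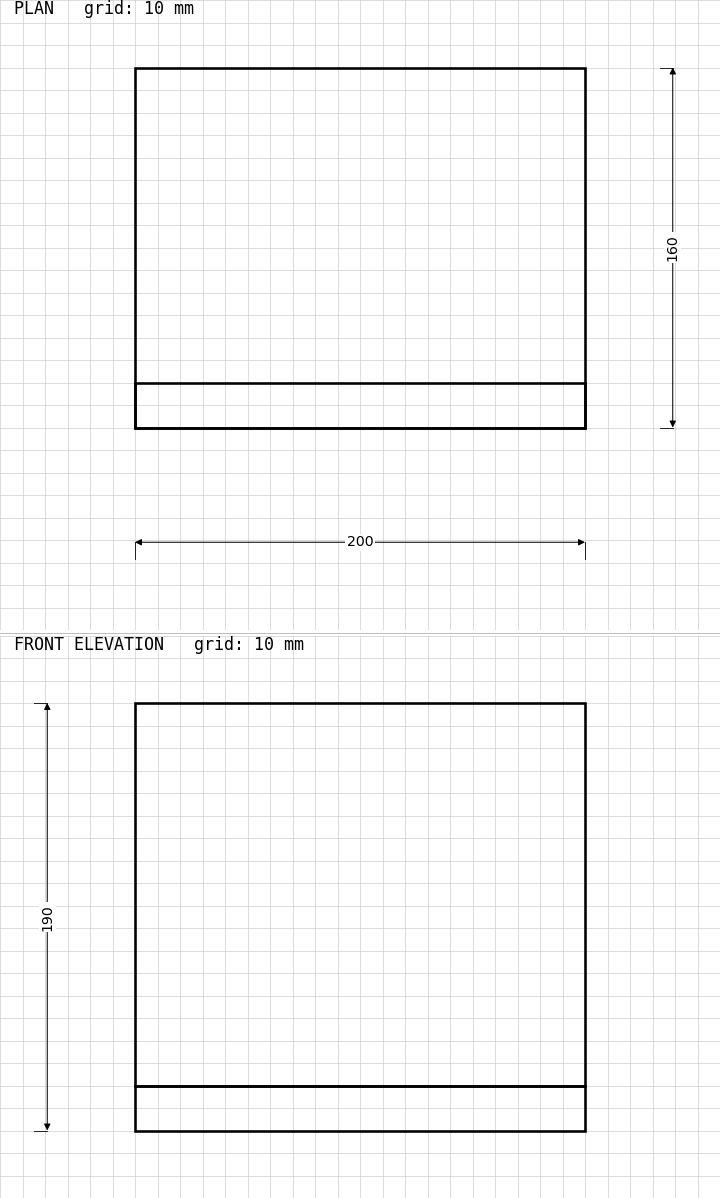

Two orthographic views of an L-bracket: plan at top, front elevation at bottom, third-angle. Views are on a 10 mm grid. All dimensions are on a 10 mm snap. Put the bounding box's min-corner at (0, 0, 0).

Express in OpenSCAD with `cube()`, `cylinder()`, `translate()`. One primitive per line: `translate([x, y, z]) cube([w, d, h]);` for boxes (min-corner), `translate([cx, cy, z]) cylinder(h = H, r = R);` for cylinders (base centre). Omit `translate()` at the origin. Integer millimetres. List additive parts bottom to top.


cube([200, 160, 20]);
translate([0, 0, 20]) cube([200, 20, 170]);


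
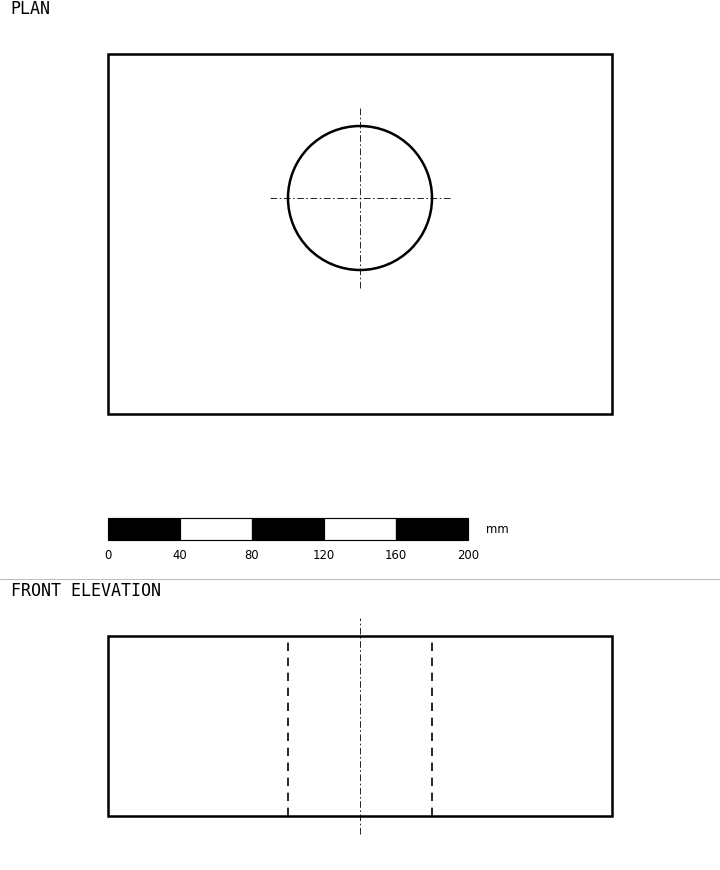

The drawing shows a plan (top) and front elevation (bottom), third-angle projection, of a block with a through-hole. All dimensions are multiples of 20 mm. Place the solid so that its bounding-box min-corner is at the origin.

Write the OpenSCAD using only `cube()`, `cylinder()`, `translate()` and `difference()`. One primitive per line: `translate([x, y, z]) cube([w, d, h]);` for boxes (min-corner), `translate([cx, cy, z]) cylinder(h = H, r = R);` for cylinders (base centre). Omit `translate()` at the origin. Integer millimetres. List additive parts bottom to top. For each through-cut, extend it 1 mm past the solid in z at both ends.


difference() {
  cube([280, 200, 100]);
  translate([140, 120, -1]) cylinder(h = 102, r = 40);
}


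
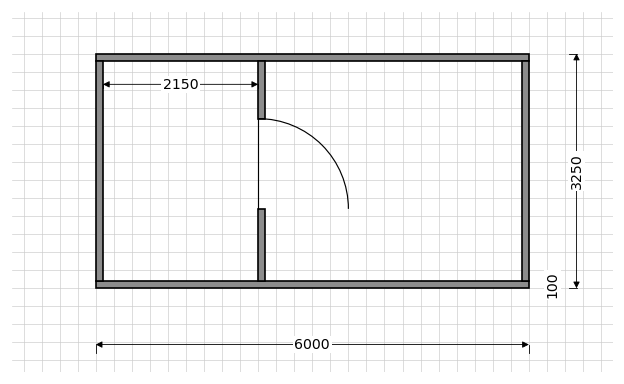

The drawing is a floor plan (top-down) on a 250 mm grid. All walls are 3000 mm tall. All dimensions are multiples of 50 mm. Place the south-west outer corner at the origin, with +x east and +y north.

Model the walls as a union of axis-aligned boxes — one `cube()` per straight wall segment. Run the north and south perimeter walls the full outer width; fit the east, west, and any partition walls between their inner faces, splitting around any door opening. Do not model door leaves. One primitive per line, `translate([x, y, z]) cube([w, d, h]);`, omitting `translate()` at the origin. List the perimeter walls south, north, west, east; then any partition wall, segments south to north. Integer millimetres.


cube([6000, 100, 3000]);
translate([0, 3150, 0]) cube([6000, 100, 3000]);
translate([0, 100, 0]) cube([100, 3050, 3000]);
translate([5900, 100, 0]) cube([100, 3050, 3000]);
translate([2250, 100, 0]) cube([100, 1000, 3000]);
translate([2250, 2350, 0]) cube([100, 800, 3000]);


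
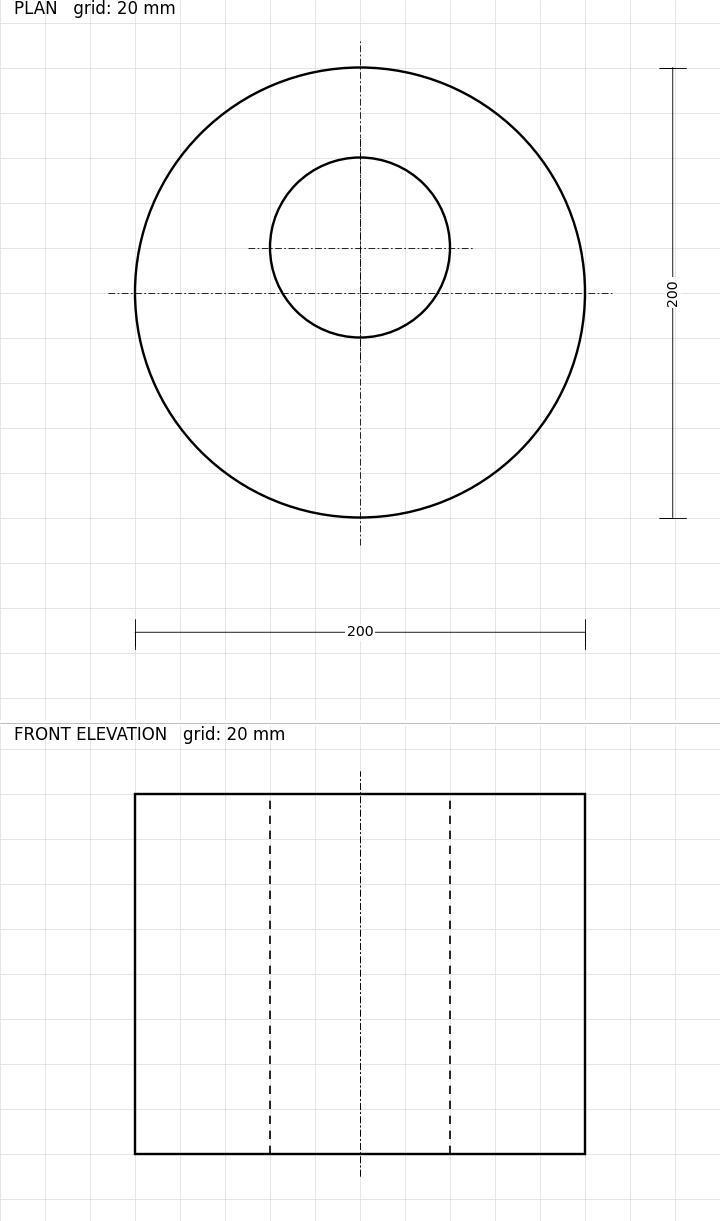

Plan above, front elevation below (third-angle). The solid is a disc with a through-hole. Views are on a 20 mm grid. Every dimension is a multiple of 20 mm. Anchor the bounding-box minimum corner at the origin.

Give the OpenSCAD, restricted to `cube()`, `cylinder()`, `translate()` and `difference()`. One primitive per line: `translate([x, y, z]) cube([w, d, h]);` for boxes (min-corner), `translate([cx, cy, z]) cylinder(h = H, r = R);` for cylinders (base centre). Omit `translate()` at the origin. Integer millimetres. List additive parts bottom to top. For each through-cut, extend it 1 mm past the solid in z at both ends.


difference() {
  translate([100, 100, 0]) cylinder(h = 160, r = 100);
  translate([100, 120, -1]) cylinder(h = 162, r = 40);
}
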